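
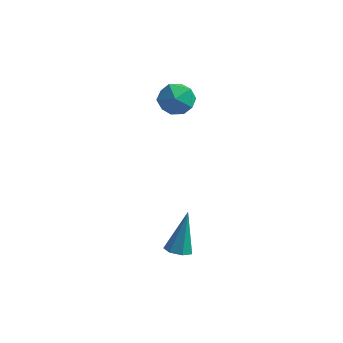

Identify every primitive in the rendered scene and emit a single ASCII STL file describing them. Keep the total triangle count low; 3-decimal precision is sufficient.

solid 
facet normal -0.049 -0.394 -0.918
outer loop
vertex 1.855 -1.773 -4.236
vertex 1.477 -1.28 -4.427
vertex 2.125 -1.324 -4.443
endloop
endfacet
facet normal 0.858 -0.337 0.387
outer loop
vertex 1.855 -1.773 -4.236
vertex 2.125 -1.324 -4.443
vertex 1.583 -0.44 -2.473
endloop
endfacet
facet normal -0.049 -0.395 -0.917
outer loop
vertex 2.125 -1.324 -4.443
vertex 1.477 -1.28 -4.427
vertex 1.908 -0.842 -4.639
endloop
endfacet
facet normal 0.902 0.429 0.056
outer loop
vertex 2.125 -1.324 -4.443
vertex 1.908 -0.842 -4.639
vertex 1.583 -0.44 -2.473
endloop
endfacet
facet normal -0.050 -0.394 -0.918
outer loop
vertex 1.908 -0.842 -4.639
vertex 1.477 -1.28 -4.427
vertex 1.366 -0.689 -4.675
endloop
endfacet
facet normal 0.277 0.951 -0.135
outer loop
vertex 1.908 -0.842 -4.639
vertex 1.366 -0.689 -4.675
vertex 1.583 -0.44 -2.473
endloop
endfacet
facet normal -0.048 -0.394 -0.918
outer loop
vertex 1.366 -0.689 -4.675
vertex 1.477 -1.28 -4.427
vertex 0.908 -0.982 -4.525
endloop
endfacet
facet normal -0.548 0.836 -0.041
outer loop
vertex 1.366 -0.689 -4.675
vertex 0.908 -0.982 -4.525
vertex 1.583 -0.44 -2.473
endloop
endfacet
facet normal -0.049 -0.395 -0.918
outer loop
vertex 0.908 -0.982 -4.525
vertex 1.477 -1.28 -4.427
vertex 0.878 -1.499 -4.301
endloop
endfacet
facet normal -0.948 0.171 0.267
outer loop
vertex 0.908 -0.982 -4.525
vertex 0.878 -1.499 -4.301
vertex 1.583 -0.44 -2.473
endloop
endfacet
facet normal -0.049 -0.395 -0.918
outer loop
vertex 0.878 -1.499 -4.301
vertex 1.477 -1.28 -4.427
vertex 1.3 -1.851 -4.172
endloop
endfacet
facet normal -0.626 -0.546 0.557
outer loop
vertex 0.878 -1.499 -4.301
vertex 1.3 -1.851 -4.172
vertex 1.583 -0.44 -2.473
endloop
endfacet
facet normal -0.050 -0.394 -0.918
outer loop
vertex 1.3 -1.851 -4.172
vertex 1.477 -1.28 -4.427
vertex 1.855 -1.773 -4.236
endloop
endfacet
facet normal 0.179 -0.771 0.611
outer loop
vertex 1.3 -1.851 -4.172
vertex 1.855 -1.773 -4.236
vertex 1.583 -0.44 -2.473
endloop
endfacet
facet normal -0.852 -0.119 0.510
outer loop
vertex -1.362 3.682 1.807
vertex -1.164 2.709 1.911
vertex -0.843 3.36 2.598
endloop
endfacet
facet normal -0.588 0.537 0.605
outer loop
vertex -1.362 3.682 1.807
vertex -0.843 3.36 2.598
vertex -0.566 4.195 2.125
endloop
endfacet
facet normal -0.531 0.846 -0.036
outer loop
vertex -1.362 3.682 1.807
vertex -0.566 4.195 2.125
vertex -0.715 4.06 1.147
endloop
endfacet
facet normal -0.760 0.382 -0.526
outer loop
vertex -1.362 3.682 1.807
vertex -0.715 4.06 1.147
vertex -1.084 3.142 1.014
endloop
endfacet
facet normal -0.958 -0.215 -0.189
outer loop
vertex -1.362 3.682 1.807
vertex -1.084 3.142 1.014
vertex -1.164 2.709 1.911
endloop
endfacet
facet normal 0.069 0.474 0.878
outer loop
vertex -0.566 4.195 2.125
vertex -0.843 3.36 2.598
vertex 0.124 3.538 2.426
endloop
endfacet
facet normal -0.358 -0.588 0.725
outer loop
vertex -0.843 3.36 2.598
vertex -1.164 2.709 1.911
vertex -0.245 2.62 2.293
endloop
endfacet
facet normal -0.531 -0.744 -0.406
outer loop
vertex -1.164 2.709 1.911
vertex -1.084 3.142 1.014
vertex -0.394 2.485 1.315
endloop
endfacet
facet normal -0.210 0.222 -0.952
outer loop
vertex -1.084 3.142 1.014
vertex -0.715 4.06 1.147
vertex -0.117 3.32 0.842
endloop
endfacet
facet normal 0.160 0.974 -0.159
outer loop
vertex -0.715 4.06 1.147
vertex -0.566 4.195 2.125
vertex 0.204 3.971 1.529
endloop
endfacet
facet normal 0.760 -0.382 0.526
outer loop
vertex 0.402 2.998 1.633
vertex 0.124 3.538 2.426
vertex -0.245 2.62 2.293
endloop
endfacet
facet normal 0.531 -0.846 0.036
outer loop
vertex 0.402 2.998 1.633
vertex -0.245 2.62 2.293
vertex -0.394 2.485 1.315
endloop
endfacet
facet normal 0.588 -0.537 -0.605
outer loop
vertex 0.402 2.998 1.633
vertex -0.394 2.485 1.315
vertex -0.117 3.32 0.842
endloop
endfacet
facet normal 0.852 0.119 -0.510
outer loop
vertex 0.402 2.998 1.633
vertex -0.117 3.32 0.842
vertex 0.204 3.971 1.529
endloop
endfacet
facet normal 0.958 0.215 0.189
outer loop
vertex 0.402 2.998 1.633
vertex 0.204 3.971 1.529
vertex 0.124 3.538 2.426
endloop
endfacet
facet normal 0.210 -0.222 0.952
outer loop
vertex -0.245 2.62 2.293
vertex 0.124 3.538 2.426
vertex -0.843 3.36 2.598
endloop
endfacet
facet normal -0.160 -0.974 0.159
outer loop
vertex -0.394 2.485 1.315
vertex -0.245 2.62 2.293
vertex -1.164 2.709 1.911
endloop
endfacet
facet normal -0.069 -0.474 -0.878
outer loop
vertex -0.117 3.32 0.842
vertex -0.394 2.485 1.315
vertex -1.084 3.142 1.014
endloop
endfacet
facet normal 0.358 0.588 -0.725
outer loop
vertex 0.204 3.971 1.529
vertex -0.117 3.32 0.842
vertex -0.715 4.06 1.147
endloop
endfacet
facet normal 0.531 0.744 0.406
outer loop
vertex 0.124 3.538 2.426
vertex 0.204 3.971 1.529
vertex -0.566 4.195 2.125
endloop
endfacet

endsolid


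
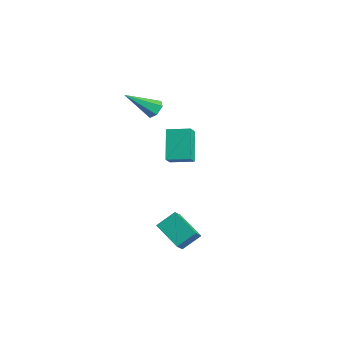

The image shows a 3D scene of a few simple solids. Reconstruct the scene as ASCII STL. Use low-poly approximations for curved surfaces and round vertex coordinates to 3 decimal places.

solid 
facet normal -0.584 -0.799 -0.146
outer loop
vertex -1.355 2.388 -1.694
vertex -2.54 2.984 -0.211
vertex -1.884 2.889 -2.319
endloop
endfacet
facet normal 0.596 -0.300 -0.745
outer loop
vertex -1.12 3.936 -2.129
vertex -1.355 2.388 -1.694
vertex -1.884 2.889 -2.319
endloop
endfacet
facet normal -0.584 -0.799 -0.146
outer loop
vertex -1.884 2.889 -2.319
vertex -2.54 2.984 -0.211
vertex -3.07 3.485 -0.836
endloop
endfacet
facet normal -0.552 0.521 -0.651
outer loop
vertex -3.07 3.485 -0.836
vertex -1.12 3.936 -2.129
vertex -1.884 2.889 -2.319
endloop
endfacet
facet normal 0.552 -0.521 0.651
outer loop
vertex -1.355 2.388 -1.694
vertex -1.776 4.031 -0.021
vertex -2.54 2.984 -0.211
endloop
endfacet
facet normal 0.595 -0.300 -0.745
outer loop
vertex -0.59 3.435 -1.504
vertex -1.355 2.388 -1.694
vertex -1.12 3.936 -2.129
endloop
endfacet
facet normal 0.552 -0.521 0.651
outer loop
vertex -0.59 3.435 -1.504
vertex -1.776 4.031 -0.021
vertex -1.355 2.388 -1.694
endloop
endfacet
facet normal -0.596 0.299 0.745
outer loop
vertex -2.54 2.984 -0.211
vertex -1.776 4.031 -0.021
vertex -3.07 3.485 -0.836
endloop
endfacet
facet normal -0.552 0.521 -0.651
outer loop
vertex -2.305 4.532 -0.646
vertex -1.12 3.936 -2.129
vertex -3.07 3.485 -0.836
endloop
endfacet
facet normal -0.596 0.300 0.745
outer loop
vertex -3.07 3.485 -0.836
vertex -1.776 4.031 -0.021
vertex -2.305 4.532 -0.646
endloop
endfacet
facet normal 0.584 0.799 0.145
outer loop
vertex -2.305 4.532 -0.646
vertex -0.59 3.435 -1.504
vertex -1.12 3.936 -2.129
endloop
endfacet
facet normal 0.584 0.799 0.146
outer loop
vertex -1.776 4.031 -0.021
vertex -0.59 3.435 -1.504
vertex -2.305 4.532 -0.646
endloop
endfacet
facet normal -0.887 -0.217 0.408
outer loop
vertex 2.946 0.826 -2.686
vertex 2.569 1.304 -3.251
vertex 2.838 -0.144 -3.436
endloop
endfacet
facet normal 0.453 -0.576 0.680
outer loop
vertex 4.391 0.236 -4.149
vertex 2.946 0.826 -2.686
vertex 2.838 -0.144 -3.436
endloop
endfacet
facet normal -0.887 -0.217 0.407
outer loop
vertex 2.838 -0.144 -3.436
vertex 2.569 1.304 -3.251
vertex 2.462 0.335 -4.0
endloop
endfacet
facet normal -0.088 -0.787 -0.610
outer loop
vertex 2.462 0.335 -4.0
vertex 4.391 0.236 -4.149
vertex 2.838 -0.144 -3.436
endloop
endfacet
facet normal 0.087 0.788 0.609
outer loop
vertex 2.946 0.826 -2.686
vertex 4.122 1.684 -3.964
vertex 2.569 1.304 -3.251
endloop
endfacet
facet normal 0.454 -0.576 0.680
outer loop
vertex 4.498 1.205 -3.4
vertex 2.946 0.826 -2.686
vertex 4.391 0.236 -4.149
endloop
endfacet
facet normal 0.088 0.788 0.610
outer loop
vertex 4.498 1.205 -3.4
vertex 4.122 1.684 -3.964
vertex 2.946 0.826 -2.686
endloop
endfacet
facet normal -0.453 0.576 -0.680
outer loop
vertex 2.569 1.304 -3.251
vertex 4.122 1.684 -3.964
vertex 2.462 0.335 -4.0
endloop
endfacet
facet normal -0.087 -0.789 -0.609
outer loop
vertex 4.014 0.714 -4.714
vertex 4.391 0.236 -4.149
vertex 2.462 0.335 -4.0
endloop
endfacet
facet normal -0.454 0.576 -0.680
outer loop
vertex 2.462 0.335 -4.0
vertex 4.122 1.684 -3.964
vertex 4.014 0.714 -4.714
endloop
endfacet
facet normal 0.887 0.217 -0.408
outer loop
vertex 4.014 0.714 -4.714
vertex 4.498 1.205 -3.4
vertex 4.391 0.236 -4.149
endloop
endfacet
facet normal 0.887 0.216 -0.408
outer loop
vertex 4.122 1.684 -3.964
vertex 4.498 1.205 -3.4
vertex 4.014 0.714 -4.714
endloop
endfacet
facet normal 0.220 0.763 -0.607
outer loop
vertex -2.962 2.989 1.306
vertex -3.385 2.788 0.9
vertex -3.547 3.189 1.345
endloop
endfacet
facet normal 0.180 0.347 0.920
outer loop
vertex -2.962 2.989 1.306
vertex -3.547 3.189 1.345
vertex -3.835 1.232 2.14
endloop
endfacet
facet normal 0.220 0.763 -0.608
outer loop
vertex -3.547 3.189 1.345
vertex -3.385 2.788 0.9
vertex -3.971 2.988 0.939
endloop
endfacet
facet normal -0.729 0.347 0.590
outer loop
vertex -3.547 3.189 1.345
vertex -3.971 2.988 0.939
vertex -3.835 1.232 2.14
endloop
endfacet
facet normal 0.220 0.763 -0.607
outer loop
vertex -3.971 2.988 0.939
vertex -3.385 2.788 0.9
vertex -3.809 2.588 0.495
endloop
endfacet
facet normal -0.965 -0.195 -0.176
outer loop
vertex -3.971 2.988 0.939
vertex -3.809 2.588 0.495
vertex -3.835 1.232 2.14
endloop
endfacet
facet normal 0.220 0.763 -0.608
outer loop
vertex -3.809 2.588 0.495
vertex -3.385 2.788 0.9
vertex -3.224 2.388 0.456
endloop
endfacet
facet normal -0.292 -0.736 -0.611
outer loop
vertex -3.809 2.588 0.495
vertex -3.224 2.388 0.456
vertex -3.835 1.232 2.14
endloop
endfacet
facet normal 0.220 0.763 -0.608
outer loop
vertex -3.224 2.388 0.456
vertex -3.385 2.788 0.9
vertex -2.8 2.588 0.861
endloop
endfacet
facet normal 0.616 -0.736 -0.282
outer loop
vertex -3.224 2.388 0.456
vertex -2.8 2.588 0.861
vertex -3.835 1.232 2.14
endloop
endfacet
facet normal 0.220 0.763 -0.607
outer loop
vertex -2.8 2.588 0.861
vertex -3.385 2.788 0.9
vertex -2.962 2.989 1.306
endloop
endfacet
facet normal 0.853 -0.194 0.485
outer loop
vertex -2.8 2.588 0.861
vertex -2.962 2.989 1.306
vertex -3.835 1.232 2.14
endloop
endfacet

endsolid


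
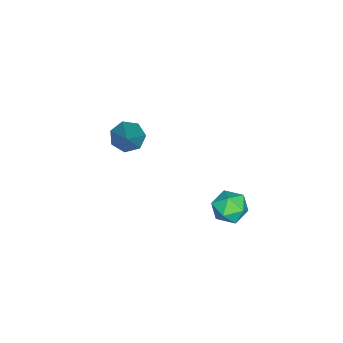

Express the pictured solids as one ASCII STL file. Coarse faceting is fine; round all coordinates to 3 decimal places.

solid 
facet normal -0.917 0.012 0.400
outer loop
vertex 1.31 3.537 -1.63
vertex 1.546 3.169 -1.078
vertex 1.561 3.873 -1.064
endloop
endfacet
facet normal -0.804 0.595 0.004
outer loop
vertex 1.31 3.537 -1.63
vertex 1.561 3.873 -1.064
vertex 1.726 4.1 -1.71
endloop
endfacet
facet normal -0.647 0.384 -0.659
outer loop
vertex 1.31 3.537 -1.63
vertex 1.726 4.1 -1.71
vertex 1.812 3.536 -2.123
endloop
endfacet
facet normal -0.662 -0.329 -0.673
outer loop
vertex 1.31 3.537 -1.63
vertex 1.812 3.536 -2.123
vertex 1.701 2.961 -1.733
endloop
endfacet
facet normal -0.829 -0.559 -0.019
outer loop
vertex 1.31 3.537 -1.63
vertex 1.701 2.961 -1.733
vertex 1.546 3.169 -1.078
endloop
endfacet
facet normal -0.234 0.934 0.269
outer loop
vertex 1.726 4.1 -1.71
vertex 1.561 3.873 -1.064
vertex 2.219 4.079 -1.207
endloop
endfacet
facet normal -0.417 -0.009 0.909
outer loop
vertex 1.561 3.873 -1.064
vertex 1.546 3.169 -1.078
vertex 2.108 3.504 -0.817
endloop
endfacet
facet normal -0.276 -0.933 0.231
outer loop
vertex 1.546 3.169 -1.078
vertex 1.701 2.961 -1.733
vertex 2.194 2.94 -1.23
endloop
endfacet
facet normal -0.004 -0.561 -0.828
outer loop
vertex 1.701 2.961 -1.733
vertex 1.812 3.536 -2.123
vertex 2.359 3.167 -1.876
endloop
endfacet
facet normal 0.021 0.593 -0.805
outer loop
vertex 1.812 3.536 -2.123
vertex 1.726 4.1 -1.71
vertex 2.374 3.871 -1.862
endloop
endfacet
facet normal 0.662 0.329 0.673
outer loop
vertex 2.61 3.503 -1.31
vertex 2.219 4.079 -1.207
vertex 2.108 3.504 -0.817
endloop
endfacet
facet normal 0.647 -0.384 0.659
outer loop
vertex 2.61 3.503 -1.31
vertex 2.108 3.504 -0.817
vertex 2.194 2.94 -1.23
endloop
endfacet
facet normal 0.804 -0.595 -0.004
outer loop
vertex 2.61 3.503 -1.31
vertex 2.194 2.94 -1.23
vertex 2.359 3.167 -1.876
endloop
endfacet
facet normal 0.917 -0.012 -0.400
outer loop
vertex 2.61 3.503 -1.31
vertex 2.359 3.167 -1.876
vertex 2.374 3.871 -1.862
endloop
endfacet
facet normal 0.829 0.559 0.019
outer loop
vertex 2.61 3.503 -1.31
vertex 2.374 3.871 -1.862
vertex 2.219 4.079 -1.207
endloop
endfacet
facet normal 0.004 0.561 0.828
outer loop
vertex 2.108 3.504 -0.817
vertex 2.219 4.079 -1.207
vertex 1.561 3.873 -1.064
endloop
endfacet
facet normal -0.021 -0.593 0.805
outer loop
vertex 2.194 2.94 -1.23
vertex 2.108 3.504 -0.817
vertex 1.546 3.169 -1.078
endloop
endfacet
facet normal 0.234 -0.934 -0.269
outer loop
vertex 2.359 3.167 -1.876
vertex 2.194 2.94 -1.23
vertex 1.701 2.961 -1.733
endloop
endfacet
facet normal 0.417 0.009 -0.909
outer loop
vertex 2.374 3.871 -1.862
vertex 2.359 3.167 -1.876
vertex 1.812 3.536 -2.123
endloop
endfacet
facet normal 0.276 0.933 -0.231
outer loop
vertex 2.219 4.079 -1.207
vertex 2.374 3.871 -1.862
vertex 1.726 4.1 -1.71
endloop
endfacet
facet normal -0.682 -0.260 -0.684
outer loop
vertex 0.174 -0.971 -1.754
vertex -0.275 -1.025 -1.286
vertex -0.119 -0.503 -1.64
endloop
endfacet
facet normal 0.694 0.548 -0.467
outer loop
vertex 0.174 -0.971 -1.754
vertex -0.119 -0.503 -1.64
vertex 1.015 -0.535 0.006
endloop
endfacet
facet normal -0.682 -0.260 -0.684
outer loop
vertex -0.119 -0.503 -1.64
vertex -0.275 -1.025 -1.286
vertex -0.529 -0.428 -1.26
endloop
endfacet
facet normal 0.121 0.991 -0.064
outer loop
vertex -0.119 -0.503 -1.64
vertex -0.529 -0.428 -1.26
vertex 1.015 -0.535 0.006
endloop
endfacet
facet normal -0.682 -0.261 -0.683
outer loop
vertex -0.529 -0.428 -1.26
vertex -0.275 -1.025 -1.286
vertex -0.747 -0.803 -0.899
endloop
endfacet
facet normal -0.390 0.746 0.539
outer loop
vertex -0.529 -0.428 -1.26
vertex -0.747 -0.803 -0.899
vertex 1.015 -0.535 0.006
endloop
endfacet
facet normal -0.682 -0.259 -0.683
outer loop
vertex -0.747 -0.803 -0.899
vertex -0.275 -1.025 -1.286
vertex -0.61 -1.345 -0.83
endloop
endfacet
facet normal -0.457 -0.002 0.890
outer loop
vertex -0.747 -0.803 -0.899
vertex -0.61 -1.345 -0.83
vertex 1.015 -0.535 0.006
endloop
endfacet
facet normal -0.683 -0.259 -0.683
outer loop
vertex -0.61 -1.345 -0.83
vertex -0.275 -1.025 -1.286
vertex -0.22 -1.647 -1.105
endloop
endfacet
facet normal -0.027 -0.692 0.722
outer loop
vertex -0.61 -1.345 -0.83
vertex -0.22 -1.647 -1.105
vertex 1.015 -0.535 0.006
endloop
endfacet
facet normal -0.682 -0.259 -0.684
outer loop
vertex -0.22 -1.647 -1.105
vertex -0.275 -1.025 -1.286
vertex 0.129 -1.481 -1.516
endloop
endfacet
facet normal 0.575 -0.802 0.164
outer loop
vertex -0.22 -1.647 -1.105
vertex 0.129 -1.481 -1.516
vertex 1.015 -0.535 0.006
endloop
endfacet
facet normal -0.682 -0.259 -0.684
outer loop
vertex 0.129 -1.481 -1.516
vertex -0.275 -1.025 -1.286
vertex 0.174 -0.971 -1.754
endloop
endfacet
facet normal 0.896 -0.250 -0.366
outer loop
vertex 0.129 -1.481 -1.516
vertex 0.174 -0.971 -1.754
vertex 1.015 -0.535 0.006
endloop
endfacet

endsolid


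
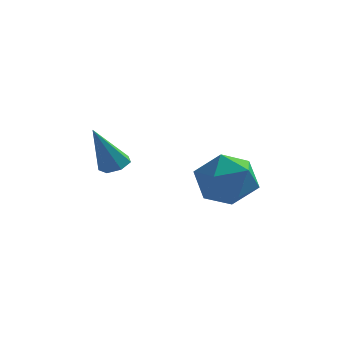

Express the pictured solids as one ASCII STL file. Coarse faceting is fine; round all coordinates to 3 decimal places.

solid 
facet normal 0.321 0.281 -0.904
outer loop
vertex -0.22 3.461 1.79
vertex -0.759 3.533 1.621
vertex -0.409 3.912 1.863
endloop
endfacet
facet normal 0.746 0.210 0.632
outer loop
vertex -0.22 3.461 1.79
vertex -0.409 3.912 1.863
vertex -1.341 3.027 3.259
endloop
endfacet
facet normal 0.321 0.281 -0.904
outer loop
vertex -0.409 3.912 1.863
vertex -0.759 3.533 1.621
vertex -0.861 4.078 1.754
endloop
endfacet
facet normal 0.146 0.789 0.597
outer loop
vertex -0.409 3.912 1.863
vertex -0.861 4.078 1.754
vertex -1.341 3.027 3.259
endloop
endfacet
facet normal 0.321 0.281 -0.905
outer loop
vertex -0.861 4.078 1.754
vertex -0.759 3.533 1.621
vertex -1.237 3.834 1.545
endloop
endfacet
facet normal -0.631 0.716 0.299
outer loop
vertex -0.861 4.078 1.754
vertex -1.237 3.834 1.545
vertex -1.341 3.027 3.259
endloop
endfacet
facet normal 0.321 0.281 -0.905
outer loop
vertex -1.237 3.834 1.545
vertex -0.759 3.533 1.621
vertex -1.253 3.363 1.393
endloop
endfacet
facet normal -0.998 0.046 -0.039
outer loop
vertex -1.237 3.834 1.545
vertex -1.253 3.363 1.393
vertex -1.341 3.027 3.259
endloop
endfacet
facet normal 0.322 0.279 -0.905
outer loop
vertex -1.253 3.363 1.393
vertex -0.759 3.533 1.621
vertex -0.897 3.021 1.414
endloop
endfacet
facet normal -0.679 -0.716 -0.161
outer loop
vertex -1.253 3.363 1.393
vertex -0.897 3.021 1.414
vertex -1.341 3.027 3.259
endloop
endfacet
facet normal 0.320 0.280 -0.905
outer loop
vertex -0.897 3.021 1.414
vertex -0.759 3.533 1.621
vertex -0.437 3.064 1.59
endloop
endfacet
facet normal 0.084 -0.996 0.023
outer loop
vertex -0.897 3.021 1.414
vertex -0.437 3.064 1.59
vertex -1.341 3.027 3.259
endloop
endfacet
facet normal 0.321 0.280 -0.905
outer loop
vertex -0.437 3.064 1.59
vertex -0.759 3.533 1.621
vertex -0.22 3.461 1.79
endloop
endfacet
facet normal 0.720 -0.583 0.377
outer loop
vertex -0.437 3.064 1.59
vertex -0.22 3.461 1.79
vertex -1.341 3.027 3.259
endloop
endfacet
facet normal 0.116 0.972 0.203
outer loop
vertex 3.127 4.191 0.902
vertex 2.383 4.102 1.755
vertex 3.489 3.93 1.946
endloop
endfacet
facet normal 0.713 0.697 -0.073
outer loop
vertex 3.127 4.191 0.902
vertex 3.489 3.93 1.946
vertex 3.921 3.393 1.043
endloop
endfacet
facet normal 0.555 0.426 -0.714
outer loop
vertex 3.127 4.191 0.902
vertex 3.921 3.393 1.043
vertex 3.082 3.232 0.295
endloop
endfacet
facet normal -0.140 0.534 -0.834
outer loop
vertex 3.127 4.191 0.902
vertex 3.082 3.232 0.295
vertex 2.131 3.671 0.736
endloop
endfacet
facet normal -0.411 0.872 -0.267
outer loop
vertex 3.127 4.191 0.902
vertex 2.131 3.671 0.736
vertex 2.383 4.102 1.755
endloop
endfacet
facet normal 0.924 0.160 0.347
outer loop
vertex 3.921 3.393 1.043
vertex 3.489 3.93 1.946
vertex 3.669 2.809 1.984
endloop
endfacet
facet normal -0.043 0.606 0.794
outer loop
vertex 3.489 3.93 1.946
vertex 2.383 4.102 1.755
vertex 2.718 3.248 2.425
endloop
endfacet
facet normal -0.896 0.442 0.035
outer loop
vertex 2.383 4.102 1.755
vertex 2.131 3.671 0.736
vertex 1.879 3.087 1.677
endloop
endfacet
facet normal -0.457 -0.103 -0.883
outer loop
vertex 2.131 3.671 0.736
vertex 3.082 3.232 0.295
vertex 2.311 2.55 0.774
endloop
endfacet
facet normal 0.668 -0.279 -0.690
outer loop
vertex 3.082 3.232 0.295
vertex 3.921 3.393 1.043
vertex 3.417 2.378 0.965
endloop
endfacet
facet normal 0.140 -0.534 0.834
outer loop
vertex 2.673 2.289 1.818
vertex 3.669 2.809 1.984
vertex 2.718 3.248 2.425
endloop
endfacet
facet normal -0.555 -0.426 0.714
outer loop
vertex 2.673 2.289 1.818
vertex 2.718 3.248 2.425
vertex 1.879 3.087 1.677
endloop
endfacet
facet normal -0.713 -0.697 0.073
outer loop
vertex 2.673 2.289 1.818
vertex 1.879 3.087 1.677
vertex 2.311 2.55 0.774
endloop
endfacet
facet normal -0.116 -0.972 -0.203
outer loop
vertex 2.673 2.289 1.818
vertex 2.311 2.55 0.774
vertex 3.417 2.378 0.965
endloop
endfacet
facet normal 0.411 -0.872 0.267
outer loop
vertex 2.673 2.289 1.818
vertex 3.417 2.378 0.965
vertex 3.669 2.809 1.984
endloop
endfacet
facet normal 0.457 0.103 0.883
outer loop
vertex 2.718 3.248 2.425
vertex 3.669 2.809 1.984
vertex 3.489 3.93 1.946
endloop
endfacet
facet normal -0.668 0.279 0.690
outer loop
vertex 1.879 3.087 1.677
vertex 2.718 3.248 2.425
vertex 2.383 4.102 1.755
endloop
endfacet
facet normal -0.924 -0.160 -0.347
outer loop
vertex 2.311 2.55 0.774
vertex 1.879 3.087 1.677
vertex 2.131 3.671 0.736
endloop
endfacet
facet normal 0.043 -0.606 -0.794
outer loop
vertex 3.417 2.378 0.965
vertex 2.311 2.55 0.774
vertex 3.082 3.232 0.295
endloop
endfacet
facet normal 0.896 -0.442 -0.035
outer loop
vertex 3.669 2.809 1.984
vertex 3.417 2.378 0.965
vertex 3.921 3.393 1.043
endloop
endfacet

endsolid


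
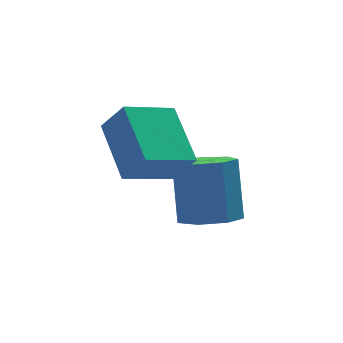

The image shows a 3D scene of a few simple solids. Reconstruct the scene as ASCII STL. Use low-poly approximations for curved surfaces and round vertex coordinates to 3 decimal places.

solid 
facet normal -0.083 -0.443 -0.893
outer loop
vertex -0.49 -3.879 0.486
vertex -1.356 -4.212 0.732
vertex -1.133 -3.384 0.3
endloop
endfacet
facet normal 0.630 0.671 -0.392
outer loop
vertex -0.49 -3.879 0.486
vertex -1.133 -3.384 0.3
vertex -0.318 -2.955 2.342
endloop
endfacet
facet normal 0.629 0.671 -0.392
outer loop
vertex -0.318 -2.955 2.342
vertex -1.133 -3.384 0.3
vertex -0.962 -2.461 2.155
endloop
endfacet
facet normal 0.082 0.445 0.892
outer loop
vertex -0.318 -2.955 2.342
vertex -0.962 -2.461 2.155
vertex -1.184 -3.288 2.588
endloop
endfacet
facet normal -0.082 -0.443 -0.892
outer loop
vertex -1.133 -3.384 0.3
vertex -1.356 -4.212 0.732
vertex -1.945 -3.513 0.439
endloop
endfacet
facet normal -0.212 0.883 -0.420
outer loop
vertex -1.133 -3.384 0.3
vertex -1.945 -3.513 0.439
vertex -0.962 -2.461 2.155
endloop
endfacet
facet normal -0.211 0.883 -0.420
outer loop
vertex -0.962 -2.461 2.155
vertex -1.945 -3.513 0.439
vertex -1.773 -2.589 2.294
endloop
endfacet
facet normal 0.083 0.445 0.892
outer loop
vertex -0.962 -2.461 2.155
vertex -1.773 -2.589 2.294
vertex -1.184 -3.288 2.588
endloop
endfacet
facet normal -0.083 -0.444 -0.892
outer loop
vertex -1.945 -3.513 0.439
vertex -1.356 -4.212 0.732
vertex -2.313 -4.168 0.799
endloop
endfacet
facet normal -0.893 0.430 -0.131
outer loop
vertex -1.945 -3.513 0.439
vertex -2.313 -4.168 0.799
vertex -1.773 -2.589 2.294
endloop
endfacet
facet normal -0.893 0.430 -0.131
outer loop
vertex -1.773 -2.589 2.294
vertex -2.313 -4.168 0.799
vertex -2.141 -3.244 2.654
endloop
endfacet
facet normal 0.082 0.444 0.892
outer loop
vertex -1.773 -2.589 2.294
vertex -2.141 -3.244 2.654
vertex -1.184 -3.288 2.588
endloop
endfacet
facet normal -0.083 -0.444 -0.892
outer loop
vertex -2.313 -4.168 0.799
vertex -1.356 -4.212 0.732
vertex -1.96 -4.856 1.109
endloop
endfacet
facet normal -0.902 -0.347 0.257
outer loop
vertex -2.313 -4.168 0.799
vertex -1.96 -4.856 1.109
vertex -2.141 -3.244 2.654
endloop
endfacet
facet normal -0.902 -0.347 0.257
outer loop
vertex -2.141 -3.244 2.654
vertex -1.96 -4.856 1.109
vertex -1.788 -3.932 2.964
endloop
endfacet
facet normal 0.082 0.444 0.892
outer loop
vertex -2.141 -3.244 2.654
vertex -1.788 -3.932 2.964
vertex -1.184 -3.288 2.588
endloop
endfacet
facet normal -0.083 -0.444 -0.892
outer loop
vertex -1.96 -4.856 1.109
vertex -1.356 -4.212 0.732
vertex -1.153 -5.059 1.135
endloop
endfacet
facet normal -0.231 -0.862 0.451
outer loop
vertex -1.96 -4.856 1.109
vertex -1.153 -5.059 1.135
vertex -1.788 -3.932 2.964
endloop
endfacet
facet normal -0.233 -0.862 0.450
outer loop
vertex -1.788 -3.932 2.964
vertex -1.153 -5.059 1.135
vertex -0.981 -4.136 2.991
endloop
endfacet
facet normal 0.082 0.444 0.892
outer loop
vertex -1.788 -3.932 2.964
vertex -0.981 -4.136 2.991
vertex -1.184 -3.288 2.588
endloop
endfacet
facet normal -0.082 -0.444 -0.892
outer loop
vertex -1.153 -5.059 1.135
vertex -1.356 -4.212 0.732
vertex -0.498 -4.624 0.858
endloop
endfacet
facet normal 0.613 -0.729 0.306
outer loop
vertex -1.153 -5.059 1.135
vertex -0.498 -4.624 0.858
vertex -0.981 -4.136 2.991
endloop
endfacet
facet normal 0.613 -0.729 0.306
outer loop
vertex -0.981 -4.136 2.991
vertex -0.498 -4.624 0.858
vertex -0.326 -3.701 2.714
endloop
endfacet
facet normal 0.083 0.444 0.892
outer loop
vertex -0.981 -4.136 2.991
vertex -0.326 -3.701 2.714
vertex -1.184 -3.288 2.588
endloop
endfacet
facet normal -0.082 -0.445 -0.892
outer loop
vertex -0.498 -4.624 0.858
vertex -1.356 -4.212 0.732
vertex -0.49 -3.879 0.486
endloop
endfacet
facet normal 0.997 -0.046 -0.070
outer loop
vertex -0.498 -4.624 0.858
vertex -0.49 -3.879 0.486
vertex -0.326 -3.701 2.714
endloop
endfacet
facet normal 0.997 -0.045 -0.070
outer loop
vertex -0.326 -3.701 2.714
vertex -0.49 -3.879 0.486
vertex -0.318 -2.955 2.342
endloop
endfacet
facet normal 0.083 0.444 0.892
outer loop
vertex -0.326 -3.701 2.714
vertex -0.318 -2.955 2.342
vertex -1.184 -3.288 2.588
endloop
endfacet
facet normal -0.388 0.451 -0.804
outer loop
vertex -3.885 -2.205 3.98
vertex -2.281 -1.881 3.388
vertex -3.892 -4.047 2.951
endloop
endfacet
facet normal -0.922 -0.187 0.340
outer loop
vertex -3.399 -4.619 3.972
vertex -3.885 -2.205 3.98
vertex -3.892 -4.047 2.951
endloop
endfacet
facet normal -0.388 0.451 -0.804
outer loop
vertex -3.892 -4.047 2.951
vertex -2.281 -1.881 3.388
vertex -2.288 -3.723 2.359
endloop
endfacet
facet normal -0.004 -0.873 -0.487
outer loop
vertex -2.288 -3.723 2.359
vertex -3.399 -4.619 3.972
vertex -3.892 -4.047 2.951
endloop
endfacet
facet normal 0.004 0.873 0.487
outer loop
vertex -3.885 -2.205 3.98
vertex -1.788 -2.453 4.409
vertex -2.281 -1.881 3.388
endloop
endfacet
facet normal -0.922 -0.187 0.340
outer loop
vertex -3.392 -2.777 5.001
vertex -3.885 -2.205 3.98
vertex -3.399 -4.619 3.972
endloop
endfacet
facet normal 0.004 0.873 0.487
outer loop
vertex -3.392 -2.777 5.001
vertex -1.788 -2.453 4.409
vertex -3.885 -2.205 3.98
endloop
endfacet
facet normal 0.922 0.187 -0.340
outer loop
vertex -2.281 -1.881 3.388
vertex -1.788 -2.453 4.409
vertex -2.288 -3.723 2.359
endloop
endfacet
facet normal -0.004 -0.873 -0.487
outer loop
vertex -1.795 -4.295 3.38
vertex -3.399 -4.619 3.972
vertex -2.288 -3.723 2.359
endloop
endfacet
facet normal 0.922 0.187 -0.340
outer loop
vertex -2.288 -3.723 2.359
vertex -1.788 -2.453 4.409
vertex -1.795 -4.295 3.38
endloop
endfacet
facet normal 0.388 -0.451 0.804
outer loop
vertex -1.795 -4.295 3.38
vertex -3.392 -2.777 5.001
vertex -3.399 -4.619 3.972
endloop
endfacet
facet normal 0.388 -0.451 0.804
outer loop
vertex -1.788 -2.453 4.409
vertex -3.392 -2.777 5.001
vertex -1.795 -4.295 3.38
endloop
endfacet

endsolid


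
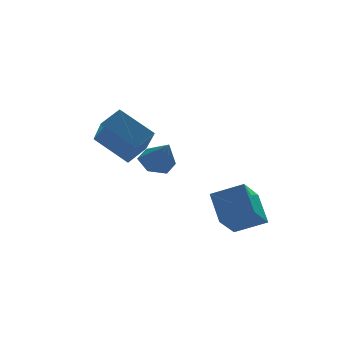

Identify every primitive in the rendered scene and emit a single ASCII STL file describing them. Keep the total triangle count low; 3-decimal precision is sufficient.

solid 
facet normal -0.817 0.407 -0.409
outer loop
vertex 2.119 -1.482 -2.792
vertex 3.105 -0.557 -3.839
vertex 2.075 -2.644 -3.862
endloop
endfacet
facet normal -0.577 -0.541 0.612
outer loop
vertex 3.275 -3.243 -3.261
vertex 2.119 -1.482 -2.792
vertex 2.075 -2.644 -3.862
endloop
endfacet
facet normal -0.817 0.408 -0.408
outer loop
vertex 2.075 -2.644 -3.862
vertex 3.105 -0.557 -3.839
vertex 3.06 -1.719 -4.909
endloop
endfacet
facet normal -0.028 -0.736 -0.677
outer loop
vertex 3.06 -1.719 -4.909
vertex 3.275 -3.243 -3.261
vertex 2.075 -2.644 -3.862
endloop
endfacet
facet normal 0.028 0.736 0.677
outer loop
vertex 2.119 -1.482 -2.792
vertex 4.305 -1.156 -3.238
vertex 3.105 -0.557 -3.839
endloop
endfacet
facet normal -0.576 -0.541 0.612
outer loop
vertex 3.32 -2.081 -2.191
vertex 2.119 -1.482 -2.792
vertex 3.275 -3.243 -3.261
endloop
endfacet
facet normal 0.028 0.736 0.677
outer loop
vertex 3.32 -2.081 -2.191
vertex 4.305 -1.156 -3.238
vertex 2.119 -1.482 -2.792
endloop
endfacet
facet normal 0.577 0.541 -0.612
outer loop
vertex 3.105 -0.557 -3.839
vertex 4.305 -1.156 -3.238
vertex 3.06 -1.719 -4.909
endloop
endfacet
facet normal -0.028 -0.736 -0.677
outer loop
vertex 4.261 -2.318 -4.308
vertex 3.275 -3.243 -3.261
vertex 3.06 -1.719 -4.909
endloop
endfacet
facet normal 0.576 0.542 -0.612
outer loop
vertex 3.06 -1.719 -4.909
vertex 4.305 -1.156 -3.238
vertex 4.261 -2.318 -4.308
endloop
endfacet
facet normal 0.817 -0.408 0.409
outer loop
vertex 4.261 -2.318 -4.308
vertex 3.32 -2.081 -2.191
vertex 3.275 -3.243 -3.261
endloop
endfacet
facet normal 0.817 -0.407 0.409
outer loop
vertex 4.305 -1.156 -3.238
vertex 3.32 -2.081 -2.191
vertex 4.261 -2.318 -4.308
endloop
endfacet
facet normal -0.133 0.609 -0.782
outer loop
vertex 2.225 2.713 -2.559
vertex 1.416 2.805 -2.35
vertex 1.994 3.33 -2.039
endloop
endfacet
facet normal 0.919 0.012 0.394
outer loop
vertex 2.225 2.713 -2.559
vertex 1.994 3.33 -2.039
vertex 1.624 1.855 -1.13
endloop
endfacet
facet normal -0.132 0.609 -0.782
outer loop
vertex 1.994 3.33 -2.039
vertex 1.416 2.805 -2.35
vertex 1.185 3.423 -1.83
endloop
endfacet
facet normal 0.271 0.455 0.848
outer loop
vertex 1.994 3.33 -2.039
vertex 1.185 3.423 -1.83
vertex 1.624 1.855 -1.13
endloop
endfacet
facet normal -0.133 0.608 -0.782
outer loop
vertex 1.185 3.423 -1.83
vertex 1.416 2.805 -2.35
vertex 0.608 2.898 -2.14
endloop
endfacet
facet normal -0.591 0.185 0.785
outer loop
vertex 1.185 3.423 -1.83
vertex 0.608 2.898 -2.14
vertex 1.624 1.855 -1.13
endloop
endfacet
facet normal -0.133 0.609 -0.782
outer loop
vertex 0.608 2.898 -2.14
vertex 1.416 2.805 -2.35
vertex 0.839 2.28 -2.661
endloop
endfacet
facet normal -0.807 -0.527 0.267
outer loop
vertex 0.608 2.898 -2.14
vertex 0.839 2.28 -2.661
vertex 1.624 1.855 -1.13
endloop
endfacet
facet normal -0.132 0.609 -0.782
outer loop
vertex 0.839 2.28 -2.661
vertex 1.416 2.805 -2.35
vertex 1.647 2.187 -2.87
endloop
endfacet
facet normal -0.160 -0.969 -0.187
outer loop
vertex 0.839 2.28 -2.661
vertex 1.647 2.187 -2.87
vertex 1.624 1.855 -1.13
endloop
endfacet
facet normal -0.133 0.609 -0.782
outer loop
vertex 1.647 2.187 -2.87
vertex 1.416 2.805 -2.35
vertex 2.225 2.713 -2.559
endloop
endfacet
facet normal 0.704 -0.700 -0.124
outer loop
vertex 1.647 2.187 -2.87
vertex 2.225 2.713 -2.559
vertex 1.624 1.855 -1.13
endloop
endfacet
facet normal -0.803 -0.319 -0.503
outer loop
vertex -0.642 -0.672 -0.231
vertex -1.735 0.371 0.853
vertex -0.437 0.954 -1.591
endloop
endfacet
facet normal 0.588 -0.561 -0.583
outer loop
vertex 0.455 1.309 -1.033
vertex -0.642 -0.672 -0.231
vertex -0.437 0.954 -1.591
endloop
endfacet
facet normal -0.803 -0.319 -0.503
outer loop
vertex -0.437 0.954 -1.591
vertex -1.735 0.371 0.853
vertex -1.53 1.998 -0.507
endloop
endfacet
facet normal 0.096 0.763 -0.639
outer loop
vertex -1.53 1.998 -0.507
vertex 0.455 1.309 -1.033
vertex -0.437 0.954 -1.591
endloop
endfacet
facet normal -0.095 -0.764 0.639
outer loop
vertex -0.642 -0.672 -0.231
vertex -0.843 0.726 1.411
vertex -1.735 0.371 0.853
endloop
endfacet
facet normal 0.587 -0.561 -0.583
outer loop
vertex 0.25 -0.318 0.327
vertex -0.642 -0.672 -0.231
vertex 0.455 1.309 -1.033
endloop
endfacet
facet normal -0.096 -0.764 0.638
outer loop
vertex 0.25 -0.318 0.327
vertex -0.843 0.726 1.411
vertex -0.642 -0.672 -0.231
endloop
endfacet
facet normal -0.588 0.561 0.583
outer loop
vertex -1.735 0.371 0.853
vertex -0.843 0.726 1.411
vertex -1.53 1.998 -0.507
endloop
endfacet
facet normal 0.096 0.764 -0.638
outer loop
vertex -0.638 2.352 0.051
vertex 0.455 1.309 -1.033
vertex -1.53 1.998 -0.507
endloop
endfacet
facet normal -0.587 0.562 0.583
outer loop
vertex -1.53 1.998 -0.507
vertex -0.843 0.726 1.411
vertex -0.638 2.352 0.051
endloop
endfacet
facet normal 0.803 0.319 0.503
outer loop
vertex -0.638 2.352 0.051
vertex 0.25 -0.318 0.327
vertex 0.455 1.309 -1.033
endloop
endfacet
facet normal 0.803 0.319 0.503
outer loop
vertex -0.843 0.726 1.411
vertex 0.25 -0.318 0.327
vertex -0.638 2.352 0.051
endloop
endfacet

endsolid


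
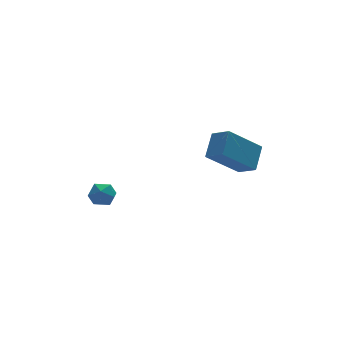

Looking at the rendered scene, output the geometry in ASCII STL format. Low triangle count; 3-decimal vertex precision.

solid 
facet normal 0.133 0.963 -0.233
outer loop
vertex -3.63 1.842 0.816
vertex -4.124 1.997 1.175
vertex -3.546 1.978 1.426
endloop
endfacet
facet normal 0.753 0.612 -0.240
outer loop
vertex -3.63 1.842 0.816
vertex -3.546 1.978 1.426
vertex -3.236 1.494 1.165
endloop
endfacet
facet normal 0.699 0.079 -0.710
outer loop
vertex -3.63 1.842 0.816
vertex -3.236 1.494 1.165
vertex -3.623 1.215 0.753
endloop
endfacet
facet normal 0.046 0.100 -0.994
outer loop
vertex -3.63 1.842 0.816
vertex -3.623 1.215 0.753
vertex -4.172 1.526 0.759
endloop
endfacet
facet normal -0.304 0.648 -0.698
outer loop
vertex -3.63 1.842 0.816
vertex -4.172 1.526 0.759
vertex -4.124 1.997 1.175
endloop
endfacet
facet normal 0.853 0.327 0.407
outer loop
vertex -3.236 1.494 1.165
vertex -3.546 1.978 1.426
vertex -3.488 1.434 1.741
endloop
endfacet
facet normal -0.152 0.896 0.418
outer loop
vertex -3.546 1.978 1.426
vertex -4.124 1.997 1.175
vertex -4.037 1.745 1.747
endloop
endfacet
facet normal -0.860 0.384 -0.336
outer loop
vertex -4.124 1.997 1.175
vertex -4.172 1.526 0.759
vertex -4.424 1.466 1.335
endloop
endfacet
facet normal -0.293 -0.502 -0.813
outer loop
vertex -4.172 1.526 0.759
vertex -3.623 1.215 0.753
vertex -4.114 0.982 1.074
endloop
endfacet
facet normal 0.765 -0.539 -0.354
outer loop
vertex -3.623 1.215 0.753
vertex -3.236 1.494 1.165
vertex -3.536 0.963 1.325
endloop
endfacet
facet normal -0.046 -0.100 0.994
outer loop
vertex -4.03 1.118 1.684
vertex -3.488 1.434 1.741
vertex -4.037 1.745 1.747
endloop
endfacet
facet normal -0.699 -0.079 0.710
outer loop
vertex -4.03 1.118 1.684
vertex -4.037 1.745 1.747
vertex -4.424 1.466 1.335
endloop
endfacet
facet normal -0.753 -0.612 0.240
outer loop
vertex -4.03 1.118 1.684
vertex -4.424 1.466 1.335
vertex -4.114 0.982 1.074
endloop
endfacet
facet normal -0.133 -0.963 0.233
outer loop
vertex -4.03 1.118 1.684
vertex -4.114 0.982 1.074
vertex -3.536 0.963 1.325
endloop
endfacet
facet normal 0.304 -0.648 0.698
outer loop
vertex -4.03 1.118 1.684
vertex -3.536 0.963 1.325
vertex -3.488 1.434 1.741
endloop
endfacet
facet normal 0.293 0.502 0.813
outer loop
vertex -4.037 1.745 1.747
vertex -3.488 1.434 1.741
vertex -3.546 1.978 1.426
endloop
endfacet
facet normal -0.765 0.539 0.354
outer loop
vertex -4.424 1.466 1.335
vertex -4.037 1.745 1.747
vertex -4.124 1.997 1.175
endloop
endfacet
facet normal -0.853 -0.327 -0.407
outer loop
vertex -4.114 0.982 1.074
vertex -4.424 1.466 1.335
vertex -4.172 1.526 0.759
endloop
endfacet
facet normal 0.152 -0.896 -0.418
outer loop
vertex -3.536 0.963 1.325
vertex -4.114 0.982 1.074
vertex -3.623 1.215 0.753
endloop
endfacet
facet normal 0.860 -0.384 0.336
outer loop
vertex -3.488 1.434 1.741
vertex -3.536 0.963 1.325
vertex -3.236 1.494 1.165
endloop
endfacet
facet normal -0.515 -0.617 -0.595
outer loop
vertex 1.352 -1.29 2.896
vertex -0.05 -1.268 4.087
vertex 0.987 -0.559 2.453
endloop
endfacet
facet normal 0.762 -0.012 -0.647
outer loop
vertex 1.61 0.188 3.173
vertex 1.352 -1.29 2.896
vertex 0.987 -0.559 2.453
endloop
endfacet
facet normal -0.515 -0.617 -0.595
outer loop
vertex 0.987 -0.559 2.453
vertex -0.05 -1.268 4.087
vertex -0.415 -0.537 3.644
endloop
endfacet
facet normal -0.392 0.787 -0.477
outer loop
vertex -0.415 -0.537 3.644
vertex 1.61 0.188 3.173
vertex 0.987 -0.559 2.453
endloop
endfacet
facet normal 0.392 -0.787 0.477
outer loop
vertex 1.352 -1.29 2.896
vertex 0.573 -0.521 4.807
vertex -0.05 -1.268 4.087
endloop
endfacet
facet normal 0.762 -0.012 -0.647
outer loop
vertex 1.975 -0.543 3.616
vertex 1.352 -1.29 2.896
vertex 1.61 0.188 3.173
endloop
endfacet
facet normal 0.392 -0.787 0.477
outer loop
vertex 1.975 -0.543 3.616
vertex 0.573 -0.521 4.807
vertex 1.352 -1.29 2.896
endloop
endfacet
facet normal -0.762 0.012 0.647
outer loop
vertex -0.05 -1.268 4.087
vertex 0.573 -0.521 4.807
vertex -0.415 -0.537 3.644
endloop
endfacet
facet normal -0.392 0.787 -0.477
outer loop
vertex 0.208 0.21 4.364
vertex 1.61 0.188 3.173
vertex -0.415 -0.537 3.644
endloop
endfacet
facet normal -0.762 0.012 0.647
outer loop
vertex -0.415 -0.537 3.644
vertex 0.573 -0.521 4.807
vertex 0.208 0.21 4.364
endloop
endfacet
facet normal 0.515 0.617 0.595
outer loop
vertex 0.208 0.21 4.364
vertex 1.975 -0.543 3.616
vertex 1.61 0.188 3.173
endloop
endfacet
facet normal 0.515 0.617 0.595
outer loop
vertex 0.573 -0.521 4.807
vertex 1.975 -0.543 3.616
vertex 0.208 0.21 4.364
endloop
endfacet

endsolid


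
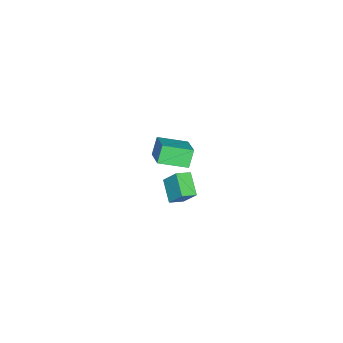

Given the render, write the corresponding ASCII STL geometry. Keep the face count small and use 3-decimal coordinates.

solid 
facet normal -0.522 0.032 0.853
outer loop
vertex -3.122 -3.466 -0.808
vertex -1.925 -2.63 -0.107
vertex -3.855 -1.994 -1.312
endloop
endfacet
facet normal -0.739 -0.516 -0.433
outer loop
vertex -3.255 -2.03 -2.293
vertex -3.122 -3.466 -0.808
vertex -3.855 -1.994 -1.312
endloop
endfacet
facet normal -0.522 0.032 0.853
outer loop
vertex -3.855 -1.994 -1.312
vertex -1.925 -2.63 -0.107
vertex -2.658 -1.157 -0.611
endloop
endfacet
facet normal -0.427 0.856 -0.293
outer loop
vertex -2.658 -1.157 -0.611
vertex -3.255 -2.03 -2.293
vertex -3.855 -1.994 -1.312
endloop
endfacet
facet normal 0.427 -0.856 0.292
outer loop
vertex -3.122 -3.466 -0.808
vertex -1.325 -2.666 -1.088
vertex -1.925 -2.63 -0.107
endloop
endfacet
facet normal -0.739 -0.516 -0.433
outer loop
vertex -2.522 -3.503 -1.789
vertex -3.122 -3.466 -0.808
vertex -3.255 -2.03 -2.293
endloop
endfacet
facet normal 0.427 -0.856 0.293
outer loop
vertex -2.522 -3.503 -1.789
vertex -1.325 -2.666 -1.088
vertex -3.122 -3.466 -0.808
endloop
endfacet
facet normal 0.739 0.516 0.433
outer loop
vertex -1.925 -2.63 -0.107
vertex -1.325 -2.666 -1.088
vertex -2.658 -1.157 -0.611
endloop
endfacet
facet normal -0.426 0.856 -0.293
outer loop
vertex -2.058 -1.194 -1.592
vertex -3.255 -2.03 -2.293
vertex -2.658 -1.157 -0.611
endloop
endfacet
facet normal 0.739 0.516 0.433
outer loop
vertex -2.658 -1.157 -0.611
vertex -1.325 -2.666 -1.088
vertex -2.058 -1.194 -1.592
endloop
endfacet
facet normal 0.522 -0.032 -0.853
outer loop
vertex -2.058 -1.194 -1.592
vertex -2.522 -3.503 -1.789
vertex -3.255 -2.03 -2.293
endloop
endfacet
facet normal 0.522 -0.032 -0.853
outer loop
vertex -1.325 -2.666 -1.088
vertex -2.522 -3.503 -1.789
vertex -2.058 -1.194 -1.592
endloop
endfacet
facet normal -0.715 0.611 -0.340
outer loop
vertex 2.925 0.28 2.873
vertex 3.088 1.028 3.874
vertex 3.839 0.978 2.204
endloop
endfacet
facet normal -0.128 -0.593 -0.795
outer loop
vertex 4.432 0.472 2.486
vertex 2.925 0.28 2.873
vertex 3.839 0.978 2.204
endloop
endfacet
facet normal -0.716 0.610 -0.340
outer loop
vertex 3.839 0.978 2.204
vertex 3.088 1.028 3.874
vertex 4.001 1.726 3.205
endloop
endfacet
facet normal 0.687 0.525 -0.503
outer loop
vertex 4.001 1.726 3.205
vertex 4.432 0.472 2.486
vertex 3.839 0.978 2.204
endloop
endfacet
facet normal -0.687 -0.524 0.504
outer loop
vertex 2.925 0.28 2.873
vertex 3.681 0.522 4.156
vertex 3.088 1.028 3.874
endloop
endfacet
facet normal -0.128 -0.594 -0.795
outer loop
vertex 3.519 -0.226 3.155
vertex 2.925 0.28 2.873
vertex 4.432 0.472 2.486
endloop
endfacet
facet normal -0.686 -0.525 0.503
outer loop
vertex 3.519 -0.226 3.155
vertex 3.681 0.522 4.156
vertex 2.925 0.28 2.873
endloop
endfacet
facet normal 0.129 0.593 0.795
outer loop
vertex 3.088 1.028 3.874
vertex 3.681 0.522 4.156
vertex 4.001 1.726 3.205
endloop
endfacet
facet normal 0.686 0.525 -0.504
outer loop
vertex 4.595 1.22 3.487
vertex 4.432 0.472 2.486
vertex 4.001 1.726 3.205
endloop
endfacet
facet normal 0.128 0.593 0.795
outer loop
vertex 4.001 1.726 3.205
vertex 3.681 0.522 4.156
vertex 4.595 1.22 3.487
endloop
endfacet
facet normal 0.716 -0.610 0.340
outer loop
vertex 4.595 1.22 3.487
vertex 3.519 -0.226 3.155
vertex 4.432 0.472 2.486
endloop
endfacet
facet normal 0.715 -0.610 0.340
outer loop
vertex 3.681 0.522 4.156
vertex 3.519 -0.226 3.155
vertex 4.595 1.22 3.487
endloop
endfacet

endsolid


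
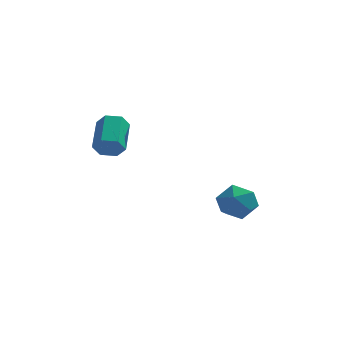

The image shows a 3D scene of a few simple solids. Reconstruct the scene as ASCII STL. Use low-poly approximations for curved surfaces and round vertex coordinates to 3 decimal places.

solid 
facet normal 0.035 -0.880 -0.473
outer loop
vertex -2.585 0.369 0.209
vertex -2.914 -0.002 0.875
vertex -3.409 0.298 0.28
endloop
endfacet
facet normal -0.116 0.467 -0.877
outer loop
vertex -2.585 0.369 0.209
vertex -3.409 0.298 0.28
vertex -2.658 2.173 1.179
endloop
endfacet
facet normal -0.116 0.467 -0.877
outer loop
vertex -2.658 2.173 1.179
vertex -3.409 0.298 0.28
vertex -3.481 2.102 1.25
endloop
endfacet
facet normal -0.035 0.880 0.473
outer loop
vertex -2.658 2.173 1.179
vertex -3.481 2.102 1.25
vertex -2.986 1.802 1.845
endloop
endfacet
facet normal 0.035 -0.880 -0.473
outer loop
vertex -3.409 0.298 0.28
vertex -2.914 -0.002 0.875
vertex -3.738 -0.073 0.946
endloop
endfacet
facet normal -0.917 0.159 -0.364
outer loop
vertex -3.409 0.298 0.28
vertex -3.738 -0.073 0.946
vertex -3.481 2.102 1.25
endloop
endfacet
facet normal -0.917 0.159 -0.364
outer loop
vertex -3.481 2.102 1.25
vertex -3.738 -0.073 0.946
vertex -3.81 1.731 1.916
endloop
endfacet
facet normal -0.035 0.880 0.473
outer loop
vertex -3.481 2.102 1.25
vertex -3.81 1.731 1.916
vertex -2.986 1.802 1.845
endloop
endfacet
facet normal 0.035 -0.880 -0.473
outer loop
vertex -3.738 -0.073 0.946
vertex -2.914 -0.002 0.875
vertex -3.242 -0.373 1.541
endloop
endfacet
facet normal -0.801 -0.308 0.513
outer loop
vertex -3.738 -0.073 0.946
vertex -3.242 -0.373 1.541
vertex -3.81 1.731 1.916
endloop
endfacet
facet normal -0.802 -0.308 0.512
outer loop
vertex -3.81 1.731 1.916
vertex -3.242 -0.373 1.541
vertex -3.315 1.431 2.511
endloop
endfacet
facet normal -0.035 0.880 0.473
outer loop
vertex -3.81 1.731 1.916
vertex -3.315 1.431 2.511
vertex -2.986 1.802 1.845
endloop
endfacet
facet normal 0.035 -0.880 -0.473
outer loop
vertex -3.242 -0.373 1.541
vertex -2.914 -0.002 0.875
vertex -2.419 -0.302 1.47
endloop
endfacet
facet normal 0.116 -0.467 0.877
outer loop
vertex -3.242 -0.373 1.541
vertex -2.419 -0.302 1.47
vertex -3.315 1.431 2.511
endloop
endfacet
facet normal 0.116 -0.467 0.877
outer loop
vertex -3.315 1.431 2.511
vertex -2.419 -0.302 1.47
vertex -2.491 1.502 2.44
endloop
endfacet
facet normal -0.035 0.880 0.473
outer loop
vertex -3.315 1.431 2.511
vertex -2.491 1.502 2.44
vertex -2.986 1.802 1.845
endloop
endfacet
facet normal 0.035 -0.880 -0.473
outer loop
vertex -2.419 -0.302 1.47
vertex -2.914 -0.002 0.875
vertex -2.09 0.069 0.804
endloop
endfacet
facet normal 0.917 -0.159 0.364
outer loop
vertex -2.419 -0.302 1.47
vertex -2.09 0.069 0.804
vertex -2.491 1.502 2.44
endloop
endfacet
facet normal 0.917 -0.159 0.364
outer loop
vertex -2.491 1.502 2.44
vertex -2.09 0.069 0.804
vertex -2.162 1.873 1.774
endloop
endfacet
facet normal -0.035 0.880 0.473
outer loop
vertex -2.491 1.502 2.44
vertex -2.162 1.873 1.774
vertex -2.986 1.802 1.845
endloop
endfacet
facet normal 0.035 -0.880 -0.473
outer loop
vertex -2.09 0.069 0.804
vertex -2.914 -0.002 0.875
vertex -2.585 0.369 0.209
endloop
endfacet
facet normal 0.802 0.307 -0.512
outer loop
vertex -2.09 0.069 0.804
vertex -2.585 0.369 0.209
vertex -2.162 1.873 1.774
endloop
endfacet
facet normal 0.801 0.308 -0.513
outer loop
vertex -2.162 1.873 1.774
vertex -2.585 0.369 0.209
vertex -2.658 2.173 1.179
endloop
endfacet
facet normal -0.035 0.880 0.473
outer loop
vertex -2.162 1.873 1.774
vertex -2.658 2.173 1.179
vertex -2.986 1.802 1.845
endloop
endfacet
facet normal 0.364 0.408 0.838
outer loop
vertex 3.81 0.918 -2.04
vertex 3.111 0.233 -1.403
vertex 4.181 -0.132 -1.69
endloop
endfacet
facet normal 0.855 0.409 0.320
outer loop
vertex 3.81 0.918 -2.04
vertex 4.181 -0.132 -1.69
vertex 4.41 0.237 -2.774
endloop
endfacet
facet normal 0.590 0.773 -0.235
outer loop
vertex 3.81 0.918 -2.04
vertex 4.41 0.237 -2.774
vertex 3.481 0.83 -3.156
endloop
endfacet
facet normal -0.065 0.996 -0.059
outer loop
vertex 3.81 0.918 -2.04
vertex 3.481 0.83 -3.156
vertex 2.678 0.828 -2.309
endloop
endfacet
facet normal -0.205 0.770 0.604
outer loop
vertex 3.81 0.918 -2.04
vertex 2.678 0.828 -2.309
vertex 3.111 0.233 -1.403
endloop
endfacet
facet normal 0.958 -0.266 0.112
outer loop
vertex 4.41 0.237 -2.774
vertex 4.181 -0.132 -1.69
vertex 4.082 -0.868 -2.591
endloop
endfacet
facet normal 0.163 -0.269 0.949
outer loop
vertex 4.181 -0.132 -1.69
vertex 3.111 0.233 -1.403
vertex 3.279 -0.87 -1.744
endloop
endfacet
facet normal -0.756 0.319 0.571
outer loop
vertex 3.111 0.233 -1.403
vertex 2.678 0.828 -2.309
vertex 2.35 -0.277 -2.126
endloop
endfacet
facet normal -0.530 0.684 -0.501
outer loop
vertex 2.678 0.828 -2.309
vertex 3.481 0.83 -3.156
vertex 2.579 0.092 -3.21
endloop
endfacet
facet normal 0.529 0.323 -0.785
outer loop
vertex 3.481 0.83 -3.156
vertex 4.41 0.237 -2.774
vertex 3.649 -0.273 -3.497
endloop
endfacet
facet normal 0.065 -0.996 0.059
outer loop
vertex 2.95 -0.958 -2.86
vertex 4.082 -0.868 -2.591
vertex 3.279 -0.87 -1.744
endloop
endfacet
facet normal -0.590 -0.773 0.235
outer loop
vertex 2.95 -0.958 -2.86
vertex 3.279 -0.87 -1.744
vertex 2.35 -0.277 -2.126
endloop
endfacet
facet normal -0.855 -0.409 -0.320
outer loop
vertex 2.95 -0.958 -2.86
vertex 2.35 -0.277 -2.126
vertex 2.579 0.092 -3.21
endloop
endfacet
facet normal -0.364 -0.408 -0.838
outer loop
vertex 2.95 -0.958 -2.86
vertex 2.579 0.092 -3.21
vertex 3.649 -0.273 -3.497
endloop
endfacet
facet normal 0.205 -0.770 -0.604
outer loop
vertex 2.95 -0.958 -2.86
vertex 3.649 -0.273 -3.497
vertex 4.082 -0.868 -2.591
endloop
endfacet
facet normal 0.530 -0.684 0.501
outer loop
vertex 3.279 -0.87 -1.744
vertex 4.082 -0.868 -2.591
vertex 4.181 -0.132 -1.69
endloop
endfacet
facet normal -0.529 -0.323 0.785
outer loop
vertex 2.35 -0.277 -2.126
vertex 3.279 -0.87 -1.744
vertex 3.111 0.233 -1.403
endloop
endfacet
facet normal -0.958 0.266 -0.112
outer loop
vertex 2.579 0.092 -3.21
vertex 2.35 -0.277 -2.126
vertex 2.678 0.828 -2.309
endloop
endfacet
facet normal -0.163 0.269 -0.949
outer loop
vertex 3.649 -0.273 -3.497
vertex 2.579 0.092 -3.21
vertex 3.481 0.83 -3.156
endloop
endfacet
facet normal 0.756 -0.319 -0.571
outer loop
vertex 4.082 -0.868 -2.591
vertex 3.649 -0.273 -3.497
vertex 4.41 0.237 -2.774
endloop
endfacet

endsolid


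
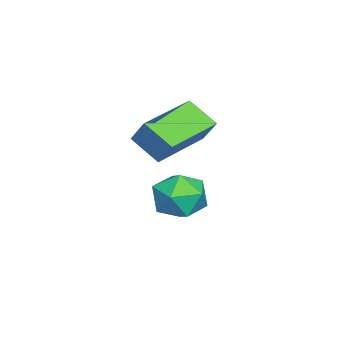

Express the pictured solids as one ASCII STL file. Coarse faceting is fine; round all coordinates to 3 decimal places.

solid 
facet normal -0.334 -0.487 -0.807
outer loop
vertex -0.09 1.124 3.505
vertex -1.799 1.923 3.73
vertex 0.222 1.974 2.863
endloop
endfacet
facet normal 0.900 -0.420 -0.118
outer loop
vertex 0.539 2.437 3.63
vertex -0.09 1.124 3.505
vertex 0.222 1.974 2.863
endloop
endfacet
facet normal -0.334 -0.487 -0.807
outer loop
vertex 0.222 1.974 2.863
vertex -1.799 1.923 3.73
vertex -1.487 2.773 3.088
endloop
endfacet
facet normal 0.282 0.765 -0.579
outer loop
vertex -1.487 2.773 3.088
vertex 0.539 2.437 3.63
vertex 0.222 1.974 2.863
endloop
endfacet
facet normal -0.282 -0.765 0.579
outer loop
vertex -0.09 1.124 3.505
vertex -1.482 2.386 4.497
vertex -1.799 1.923 3.73
endloop
endfacet
facet normal 0.900 -0.420 -0.118
outer loop
vertex 0.227 1.587 4.272
vertex -0.09 1.124 3.505
vertex 0.539 2.437 3.63
endloop
endfacet
facet normal -0.282 -0.765 0.579
outer loop
vertex 0.227 1.587 4.272
vertex -1.482 2.386 4.497
vertex -0.09 1.124 3.505
endloop
endfacet
facet normal -0.900 0.420 0.118
outer loop
vertex -1.799 1.923 3.73
vertex -1.482 2.386 4.497
vertex -1.487 2.773 3.088
endloop
endfacet
facet normal 0.282 0.765 -0.579
outer loop
vertex -1.17 3.236 3.855
vertex 0.539 2.437 3.63
vertex -1.487 2.773 3.088
endloop
endfacet
facet normal -0.900 0.420 0.118
outer loop
vertex -1.487 2.773 3.088
vertex -1.482 2.386 4.497
vertex -1.17 3.236 3.855
endloop
endfacet
facet normal 0.334 0.487 0.807
outer loop
vertex -1.17 3.236 3.855
vertex 0.227 1.587 4.272
vertex 0.539 2.437 3.63
endloop
endfacet
facet normal 0.334 0.487 0.807
outer loop
vertex -1.482 2.386 4.497
vertex 0.227 1.587 4.272
vertex -1.17 3.236 3.855
endloop
endfacet
facet normal -0.543 0.074 0.837
outer loop
vertex -1.981 2.644 1.194
vertex -2.057 1.744 1.224
vertex -1.365 2.153 1.637
endloop
endfacet
facet normal -0.078 0.612 0.787
outer loop
vertex -1.981 2.644 1.194
vertex -1.365 2.153 1.637
vertex -1.103 2.848 1.122
endloop
endfacet
facet normal -0.209 0.961 0.179
outer loop
vertex -1.981 2.644 1.194
vertex -1.103 2.848 1.122
vertex -1.634 2.869 0.39
endloop
endfacet
facet normal -0.755 0.639 -0.147
outer loop
vertex -1.981 2.644 1.194
vertex -1.634 2.869 0.39
vertex -2.223 2.187 0.453
endloop
endfacet
facet normal -0.962 0.090 0.259
outer loop
vertex -1.981 2.644 1.194
vertex -2.223 2.187 0.453
vertex -2.057 1.744 1.224
endloop
endfacet
facet normal 0.579 0.333 0.744
outer loop
vertex -1.103 2.848 1.122
vertex -1.365 2.153 1.637
vertex -0.637 2.073 1.107
endloop
endfacet
facet normal -0.175 -0.537 0.825
outer loop
vertex -1.365 2.153 1.637
vertex -2.057 1.744 1.224
vertex -1.226 1.391 1.17
endloop
endfacet
facet normal -0.853 -0.511 -0.110
outer loop
vertex -2.057 1.744 1.224
vertex -2.223 2.187 0.453
vertex -1.757 1.412 0.438
endloop
endfacet
facet normal -0.518 0.376 -0.768
outer loop
vertex -2.223 2.187 0.453
vertex -1.634 2.869 0.39
vertex -1.495 2.107 -0.077
endloop
endfacet
facet normal 0.366 0.899 -0.240
outer loop
vertex -1.634 2.869 0.39
vertex -1.103 2.848 1.122
vertex -0.803 2.516 0.336
endloop
endfacet
facet normal 0.755 -0.639 0.147
outer loop
vertex -0.879 1.616 0.366
vertex -0.637 2.073 1.107
vertex -1.226 1.391 1.17
endloop
endfacet
facet normal 0.209 -0.961 -0.179
outer loop
vertex -0.879 1.616 0.366
vertex -1.226 1.391 1.17
vertex -1.757 1.412 0.438
endloop
endfacet
facet normal 0.078 -0.612 -0.787
outer loop
vertex -0.879 1.616 0.366
vertex -1.757 1.412 0.438
vertex -1.495 2.107 -0.077
endloop
endfacet
facet normal 0.543 -0.074 -0.837
outer loop
vertex -0.879 1.616 0.366
vertex -1.495 2.107 -0.077
vertex -0.803 2.516 0.336
endloop
endfacet
facet normal 0.962 -0.090 -0.259
outer loop
vertex -0.879 1.616 0.366
vertex -0.803 2.516 0.336
vertex -0.637 2.073 1.107
endloop
endfacet
facet normal 0.518 -0.376 0.768
outer loop
vertex -1.226 1.391 1.17
vertex -0.637 2.073 1.107
vertex -1.365 2.153 1.637
endloop
endfacet
facet normal -0.366 -0.899 0.240
outer loop
vertex -1.757 1.412 0.438
vertex -1.226 1.391 1.17
vertex -2.057 1.744 1.224
endloop
endfacet
facet normal -0.579 -0.333 -0.744
outer loop
vertex -1.495 2.107 -0.077
vertex -1.757 1.412 0.438
vertex -2.223 2.187 0.453
endloop
endfacet
facet normal 0.175 0.537 -0.825
outer loop
vertex -0.803 2.516 0.336
vertex -1.495 2.107 -0.077
vertex -1.634 2.869 0.39
endloop
endfacet
facet normal 0.853 0.511 0.110
outer loop
vertex -0.637 2.073 1.107
vertex -0.803 2.516 0.336
vertex -1.103 2.848 1.122
endloop
endfacet

endsolid


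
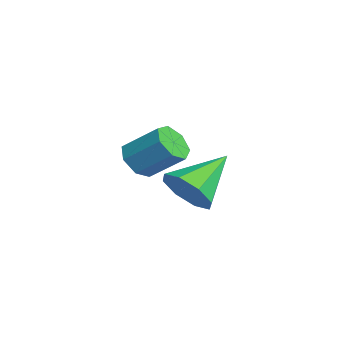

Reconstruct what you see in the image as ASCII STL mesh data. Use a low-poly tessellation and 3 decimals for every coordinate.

solid 
facet normal -0.389 -0.678 -0.624
outer loop
vertex 0.759 -1.528 -1.661
vertex 0.372 -1.821 -1.102
vertex 0.174 -1.28 -1.566
endloop
endfacet
facet normal 0.141 0.626 -0.767
outer loop
vertex 0.759 -1.528 -1.661
vertex 0.174 -1.28 -1.566
vertex 1.335 -0.526 -0.737
endloop
endfacet
facet normal 0.142 0.625 -0.767
outer loop
vertex 1.335 -0.526 -0.737
vertex 0.174 -1.28 -1.566
vertex 0.75 -0.277 -0.642
endloop
endfacet
facet normal 0.390 0.677 0.625
outer loop
vertex 1.335 -0.526 -0.737
vertex 0.75 -0.277 -0.642
vertex 0.948 -0.819 -0.178
endloop
endfacet
facet normal -0.389 -0.678 -0.624
outer loop
vertex 0.174 -1.28 -1.566
vertex 0.372 -1.821 -1.102
vertex -0.261 -1.439 -1.122
endloop
endfacet
facet normal -0.624 0.692 -0.363
outer loop
vertex 0.174 -1.28 -1.566
vertex -0.261 -1.439 -1.122
vertex 0.75 -0.277 -0.642
endloop
endfacet
facet normal -0.624 0.692 -0.363
outer loop
vertex 0.75 -0.277 -0.642
vertex -0.261 -1.439 -1.122
vertex 0.315 -0.436 -0.198
endloop
endfacet
facet normal 0.390 0.677 0.624
outer loop
vertex 0.75 -0.277 -0.642
vertex 0.315 -0.436 -0.198
vertex 0.948 -0.819 -0.178
endloop
endfacet
facet normal -0.389 -0.677 -0.625
outer loop
vertex -0.261 -1.439 -1.122
vertex 0.372 -1.821 -1.102
vertex -0.22 -1.886 -0.663
endloop
endfacet
facet normal -0.919 0.238 0.314
outer loop
vertex -0.261 -1.439 -1.122
vertex -0.22 -1.886 -0.663
vertex 0.315 -0.436 -0.198
endloop
endfacet
facet normal -0.919 0.238 0.314
outer loop
vertex 0.315 -0.436 -0.198
vertex -0.22 -1.886 -0.663
vertex 0.356 -0.883 0.261
endloop
endfacet
facet normal 0.390 0.677 0.624
outer loop
vertex 0.315 -0.436 -0.198
vertex 0.356 -0.883 0.261
vertex 0.948 -0.819 -0.178
endloop
endfacet
facet normal -0.389 -0.678 -0.624
outer loop
vertex -0.22 -1.886 -0.663
vertex 0.372 -1.821 -1.102
vertex 0.267 -2.284 -0.534
endloop
endfacet
facet normal -0.523 -0.395 0.755
outer loop
vertex -0.22 -1.886 -0.663
vertex 0.267 -2.284 -0.534
vertex 0.356 -0.883 0.261
endloop
endfacet
facet normal -0.524 -0.395 0.755
outer loop
vertex 0.356 -0.883 0.261
vertex 0.267 -2.284 -0.534
vertex 0.843 -1.282 0.39
endloop
endfacet
facet normal 0.390 0.677 0.624
outer loop
vertex 0.356 -0.883 0.261
vertex 0.843 -1.282 0.39
vertex 0.948 -0.819 -0.178
endloop
endfacet
facet normal -0.390 -0.677 -0.624
outer loop
vertex 0.267 -2.284 -0.534
vertex 0.372 -1.821 -1.102
vertex 0.833 -2.334 -0.833
endloop
endfacet
facet normal 0.267 -0.732 0.627
outer loop
vertex 0.267 -2.284 -0.534
vertex 0.833 -2.334 -0.833
vertex 0.843 -1.282 0.39
endloop
endfacet
facet normal 0.268 -0.731 0.627
outer loop
vertex 0.843 -1.282 0.39
vertex 0.833 -2.334 -0.833
vertex 1.409 -1.331 0.091
endloop
endfacet
facet normal 0.388 0.678 0.624
outer loop
vertex 0.843 -1.282 0.39
vertex 1.409 -1.331 0.091
vertex 0.948 -0.819 -0.178
endloop
endfacet
facet normal -0.390 -0.677 -0.624
outer loop
vertex 0.833 -2.334 -0.833
vertex 0.372 -1.821 -1.102
vertex 1.052 -1.998 -1.335
endloop
endfacet
facet normal 0.856 -0.517 0.027
outer loop
vertex 0.833 -2.334 -0.833
vertex 1.052 -1.998 -1.335
vertex 1.409 -1.331 0.091
endloop
endfacet
facet normal 0.856 -0.517 0.027
outer loop
vertex 1.409 -1.331 0.091
vertex 1.052 -1.998 -1.335
vertex 1.628 -0.995 -0.411
endloop
endfacet
facet normal 0.389 0.678 0.624
outer loop
vertex 1.409 -1.331 0.091
vertex 1.628 -0.995 -0.411
vertex 0.948 -0.819 -0.178
endloop
endfacet
facet normal -0.390 -0.676 -0.625
outer loop
vertex 1.052 -1.998 -1.335
vertex 0.372 -1.821 -1.102
vertex 0.759 -1.528 -1.661
endloop
endfacet
facet normal 0.800 0.087 -0.593
outer loop
vertex 1.052 -1.998 -1.335
vertex 0.759 -1.528 -1.661
vertex 1.628 -0.995 -0.411
endloop
endfacet
facet normal 0.800 0.087 -0.593
outer loop
vertex 1.628 -0.995 -0.411
vertex 0.759 -1.528 -1.661
vertex 1.335 -0.526 -0.737
endloop
endfacet
facet normal 0.389 0.677 0.624
outer loop
vertex 1.628 -0.995 -0.411
vertex 1.335 -0.526 -0.737
vertex 0.948 -0.819 -0.178
endloop
endfacet
facet normal 0.455 -0.728 -0.512
outer loop
vertex 4.592 -0.44 -1.032
vertex 3.863 -0.998 -0.886
vertex 4.101 -0.386 -1.545
endloop
endfacet
facet normal 0.321 0.923 -0.210
outer loop
vertex 4.592 -0.44 -1.032
vertex 4.101 -0.386 -1.545
vertex 3.017 0.358 0.066
endloop
endfacet
facet normal 0.455 -0.728 -0.512
outer loop
vertex 4.101 -0.386 -1.545
vertex 3.863 -0.998 -0.886
vertex 3.471 -0.691 -1.671
endloop
endfacet
facet normal -0.273 0.790 -0.549
outer loop
vertex 4.101 -0.386 -1.545
vertex 3.471 -0.691 -1.671
vertex 3.017 0.358 0.066
endloop
endfacet
facet normal 0.455 -0.729 -0.512
outer loop
vertex 3.471 -0.691 -1.671
vertex 3.863 -0.998 -0.886
vertex 3.07 -1.175 -1.338
endloop
endfacet
facet normal -0.817 0.374 -0.439
outer loop
vertex 3.471 -0.691 -1.671
vertex 3.07 -1.175 -1.338
vertex 3.017 0.358 0.066
endloop
endfacet
facet normal 0.455 -0.728 -0.513
outer loop
vertex 3.07 -1.175 -1.338
vertex 3.863 -0.998 -0.886
vertex 3.134 -1.556 -0.74
endloop
endfacet
facet normal -0.995 -0.083 0.053
outer loop
vertex 3.07 -1.175 -1.338
vertex 3.134 -1.556 -0.74
vertex 3.017 0.358 0.066
endloop
endfacet
facet normal 0.455 -0.729 -0.511
outer loop
vertex 3.134 -1.556 -0.74
vertex 3.863 -0.998 -0.886
vertex 3.625 -1.609 -0.227
endloop
endfacet
facet normal -0.702 -0.312 0.640
outer loop
vertex 3.134 -1.556 -0.74
vertex 3.625 -1.609 -0.227
vertex 3.017 0.358 0.066
endloop
endfacet
facet normal 0.454 -0.729 -0.512
outer loop
vertex 3.625 -1.609 -0.227
vertex 3.863 -0.998 -0.886
vertex 4.255 -1.305 -0.101
endloop
endfacet
facet normal -0.109 -0.179 0.978
outer loop
vertex 3.625 -1.609 -0.227
vertex 4.255 -1.305 -0.101
vertex 3.017 0.358 0.066
endloop
endfacet
facet normal 0.455 -0.728 -0.512
outer loop
vertex 4.255 -1.305 -0.101
vertex 3.863 -0.998 -0.886
vertex 4.656 -0.82 -0.434
endloop
endfacet
facet normal 0.435 0.237 0.869
outer loop
vertex 4.255 -1.305 -0.101
vertex 4.656 -0.82 -0.434
vertex 3.017 0.358 0.066
endloop
endfacet
facet normal 0.455 -0.729 -0.512
outer loop
vertex 4.656 -0.82 -0.434
vertex 3.863 -0.998 -0.886
vertex 4.592 -0.44 -1.032
endloop
endfacet
facet normal 0.614 0.694 0.376
outer loop
vertex 4.656 -0.82 -0.434
vertex 4.592 -0.44 -1.032
vertex 3.017 0.358 0.066
endloop
endfacet

endsolid


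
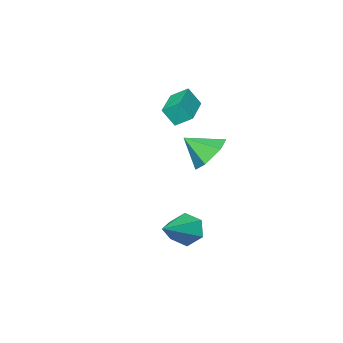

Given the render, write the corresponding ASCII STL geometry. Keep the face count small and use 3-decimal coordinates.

solid 
facet normal -0.860 -0.264 -0.436
outer loop
vertex 0.46 1.871 -3.154
vertex 0.203 1.521 -2.435
vertex 0.035 2.329 -2.593
endloop
endfacet
facet normal 0.347 0.838 -0.421
outer loop
vertex 0.46 1.871 -3.154
vertex 0.035 2.329 -2.593
vertex 1.957 2.059 -1.545
endloop
endfacet
facet normal -0.860 -0.264 -0.437
outer loop
vertex 0.035 2.329 -2.593
vertex 0.203 1.521 -2.435
vertex -0.223 1.979 -1.874
endloop
endfacet
facet normal -0.095 0.908 0.408
outer loop
vertex 0.035 2.329 -2.593
vertex -0.223 1.979 -1.874
vertex 1.957 2.059 -1.545
endloop
endfacet
facet normal -0.860 -0.264 -0.437
outer loop
vertex -0.223 1.979 -1.874
vertex 0.203 1.521 -2.435
vertex -0.055 1.171 -1.717
endloop
endfacet
facet normal -0.153 0.158 0.976
outer loop
vertex -0.223 1.979 -1.874
vertex -0.055 1.171 -1.717
vertex 1.957 2.059 -1.545
endloop
endfacet
facet normal -0.860 -0.263 -0.437
outer loop
vertex -0.055 1.171 -1.717
vertex 0.203 1.521 -2.435
vertex 0.37 0.713 -2.278
endloop
endfacet
facet normal 0.231 -0.661 0.714
outer loop
vertex -0.055 1.171 -1.717
vertex 0.37 0.713 -2.278
vertex 1.957 2.059 -1.545
endloop
endfacet
facet normal -0.860 -0.263 -0.437
outer loop
vertex 0.37 0.713 -2.278
vertex 0.203 1.521 -2.435
vertex 0.628 1.063 -2.997
endloop
endfacet
facet normal 0.673 -0.731 -0.114
outer loop
vertex 0.37 0.713 -2.278
vertex 0.628 1.063 -2.997
vertex 1.957 2.059 -1.545
endloop
endfacet
facet normal -0.861 -0.264 -0.436
outer loop
vertex 0.628 1.063 -2.997
vertex 0.203 1.521 -2.435
vertex 0.46 1.871 -3.154
endloop
endfacet
facet normal 0.731 0.019 -0.682
outer loop
vertex 0.628 1.063 -2.997
vertex 0.46 1.871 -3.154
vertex 1.957 2.059 -1.545
endloop
endfacet
facet normal -0.485 0.623 -0.613
outer loop
vertex -2.67 -1.046 -0.906
vertex -3.345 -0.835 -0.158
vertex -2.491 -0.267 -0.256
endloop
endfacet
facet normal 0.984 -0.154 -0.086
outer loop
vertex -2.67 -1.046 -0.906
vertex -2.491 -0.267 -0.256
vertex -2.635 -1.745 0.738
endloop
endfacet
facet normal -0.485 0.623 -0.613
outer loop
vertex -2.491 -0.267 -0.256
vertex -3.345 -0.835 -0.158
vertex -3.167 -0.056 0.493
endloop
endfacet
facet normal 0.746 0.320 0.584
outer loop
vertex -2.491 -0.267 -0.256
vertex -3.167 -0.056 0.493
vertex -2.635 -1.745 0.738
endloop
endfacet
facet normal -0.486 0.623 -0.613
outer loop
vertex -3.167 -0.056 0.493
vertex -3.345 -0.835 -0.158
vertex -4.02 -0.625 0.591
endloop
endfacet
facet normal 0.015 0.148 0.989
outer loop
vertex -3.167 -0.056 0.493
vertex -4.02 -0.625 0.591
vertex -2.635 -1.745 0.738
endloop
endfacet
facet normal -0.486 0.623 -0.613
outer loop
vertex -4.02 -0.625 0.591
vertex -3.345 -0.835 -0.158
vertex -4.198 -1.404 -0.059
endloop
endfacet
facet normal -0.478 -0.496 0.725
outer loop
vertex -4.02 -0.625 0.591
vertex -4.198 -1.404 -0.059
vertex -2.635 -1.745 0.738
endloop
endfacet
facet normal -0.486 0.623 -0.613
outer loop
vertex -4.198 -1.404 -0.059
vertex -3.345 -0.835 -0.158
vertex -3.523 -1.614 -0.808
endloop
endfacet
facet normal -0.240 -0.969 0.056
outer loop
vertex -4.198 -1.404 -0.059
vertex -3.523 -1.614 -0.808
vertex -2.635 -1.745 0.738
endloop
endfacet
facet normal -0.485 0.623 -0.614
outer loop
vertex -3.523 -1.614 -0.808
vertex -3.345 -0.835 -0.158
vertex -2.67 -1.046 -0.906
endloop
endfacet
facet normal 0.491 -0.798 -0.350
outer loop
vertex -3.523 -1.614 -0.808
vertex -2.67 -1.046 -0.906
vertex -2.635 -1.745 0.738
endloop
endfacet
facet normal -0.802 -0.595 0.049
outer loop
vertex -4.59 -3.606 2.48
vertex -4.956 -3.184 1.615
vertex -4.144 -4.249 1.977
endloop
endfacet
facet normal 0.356 -0.410 0.840
outer loop
vertex -2.644 -3.136 1.885
vertex -4.59 -3.606 2.48
vertex -4.144 -4.249 1.977
endloop
endfacet
facet normal -0.802 -0.595 0.048
outer loop
vertex -4.144 -4.249 1.977
vertex -4.956 -3.184 1.615
vertex -4.51 -3.826 1.112
endloop
endfacet
facet normal 0.480 -0.691 -0.541
outer loop
vertex -4.51 -3.826 1.112
vertex -2.644 -3.136 1.885
vertex -4.144 -4.249 1.977
endloop
endfacet
facet normal -0.480 0.691 0.540
outer loop
vertex -4.59 -3.606 2.48
vertex -3.456 -2.071 1.523
vertex -4.956 -3.184 1.615
endloop
endfacet
facet normal 0.356 -0.411 0.840
outer loop
vertex -3.09 -2.494 2.388
vertex -4.59 -3.606 2.48
vertex -2.644 -3.136 1.885
endloop
endfacet
facet normal -0.479 0.691 0.541
outer loop
vertex -3.09 -2.494 2.388
vertex -3.456 -2.071 1.523
vertex -4.59 -3.606 2.48
endloop
endfacet
facet normal -0.356 0.410 -0.840
outer loop
vertex -4.956 -3.184 1.615
vertex -3.456 -2.071 1.523
vertex -4.51 -3.826 1.112
endloop
endfacet
facet normal 0.480 -0.692 -0.540
outer loop
vertex -3.01 -2.714 1.02
vertex -2.644 -3.136 1.885
vertex -4.51 -3.826 1.112
endloop
endfacet
facet normal -0.356 0.410 -0.840
outer loop
vertex -4.51 -3.826 1.112
vertex -3.456 -2.071 1.523
vertex -3.01 -2.714 1.02
endloop
endfacet
facet normal 0.802 0.595 -0.049
outer loop
vertex -3.01 -2.714 1.02
vertex -3.09 -2.494 2.388
vertex -2.644 -3.136 1.885
endloop
endfacet
facet normal 0.802 0.595 -0.049
outer loop
vertex -3.456 -2.071 1.523
vertex -3.09 -2.494 2.388
vertex -3.01 -2.714 1.02
endloop
endfacet

endsolid


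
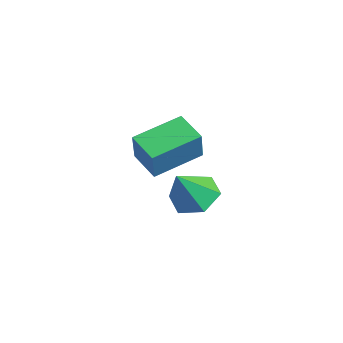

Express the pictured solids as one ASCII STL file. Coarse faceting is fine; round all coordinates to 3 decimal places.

solid 
facet normal -0.916 -0.211 0.342
outer loop
vertex 1.765 -5.086 1.454
vertex 1.509 -3.095 1.996
vertex 1.184 -4.788 0.082
endloop
endfacet
facet normal 0.124 -0.958 -0.260
outer loop
vertex 2.411 -4.505 -0.376
vertex 1.765 -5.086 1.454
vertex 1.184 -4.788 0.082
endloop
endfacet
facet normal -0.916 -0.211 0.342
outer loop
vertex 1.184 -4.788 0.082
vertex 1.509 -3.095 1.996
vertex 0.928 -2.796 0.624
endloop
endfacet
facet normal -0.382 0.197 -0.903
outer loop
vertex 0.928 -2.796 0.624
vertex 2.411 -4.505 -0.376
vertex 1.184 -4.788 0.082
endloop
endfacet
facet normal 0.382 -0.197 0.903
outer loop
vertex 1.765 -5.086 1.454
vertex 2.736 -2.812 1.538
vertex 1.509 -3.095 1.996
endloop
endfacet
facet normal 0.123 -0.958 -0.261
outer loop
vertex 2.992 -4.804 0.996
vertex 1.765 -5.086 1.454
vertex 2.411 -4.505 -0.376
endloop
endfacet
facet normal 0.382 -0.197 0.903
outer loop
vertex 2.992 -4.804 0.996
vertex 2.736 -2.812 1.538
vertex 1.765 -5.086 1.454
endloop
endfacet
facet normal -0.123 0.957 0.261
outer loop
vertex 1.509 -3.095 1.996
vertex 2.736 -2.812 1.538
vertex 0.928 -2.796 0.624
endloop
endfacet
facet normal -0.382 0.197 -0.903
outer loop
vertex 2.155 -2.514 0.166
vertex 2.411 -4.505 -0.376
vertex 0.928 -2.796 0.624
endloop
endfacet
facet normal -0.123 0.958 0.260
outer loop
vertex 0.928 -2.796 0.624
vertex 2.736 -2.812 1.538
vertex 2.155 -2.514 0.166
endloop
endfacet
facet normal 0.916 0.211 -0.342
outer loop
vertex 2.155 -2.514 0.166
vertex 2.992 -4.804 0.996
vertex 2.411 -4.505 -0.376
endloop
endfacet
facet normal 0.916 0.211 -0.342
outer loop
vertex 2.736 -2.812 1.538
vertex 2.992 -4.804 0.996
vertex 2.155 -2.514 0.166
endloop
endfacet
facet normal -0.220 0.510 -0.832
outer loop
vertex 0.431 -1.017 -3.302
vertex -0.261 -1.803 -3.601
vertex -0.614 -0.968 -2.996
endloop
endfacet
facet normal 0.261 0.530 0.807
outer loop
vertex 0.431 -1.017 -3.302
vertex -0.614 -0.968 -2.996
vertex 0.141 -2.737 -2.079
endloop
endfacet
facet normal -0.220 0.510 -0.832
outer loop
vertex -0.614 -0.968 -2.996
vertex -0.261 -1.803 -3.601
vertex -1.306 -1.755 -3.295
endloop
endfacet
facet normal -0.557 0.182 0.810
outer loop
vertex -0.614 -0.968 -2.996
vertex -1.306 -1.755 -3.295
vertex 0.141 -2.737 -2.079
endloop
endfacet
facet normal -0.220 0.510 -0.832
outer loop
vertex -1.306 -1.755 -3.295
vertex -0.261 -1.803 -3.601
vertex -0.954 -2.59 -3.9
endloop
endfacet
facet normal -0.717 -0.581 0.384
outer loop
vertex -1.306 -1.755 -3.295
vertex -0.954 -2.59 -3.9
vertex 0.141 -2.737 -2.079
endloop
endfacet
facet normal -0.220 0.510 -0.832
outer loop
vertex -0.954 -2.59 -3.9
vertex -0.261 -1.803 -3.601
vertex 0.091 -2.639 -4.206
endloop
endfacet
facet normal -0.060 -0.997 -0.045
outer loop
vertex -0.954 -2.59 -3.9
vertex 0.091 -2.639 -4.206
vertex 0.141 -2.737 -2.079
endloop
endfacet
facet normal -0.220 0.510 -0.832
outer loop
vertex 0.091 -2.639 -4.206
vertex -0.261 -1.803 -3.601
vertex 0.784 -1.852 -3.907
endloop
endfacet
facet normal 0.759 -0.650 -0.048
outer loop
vertex 0.091 -2.639 -4.206
vertex 0.784 -1.852 -3.907
vertex 0.141 -2.737 -2.079
endloop
endfacet
facet normal -0.220 0.510 -0.832
outer loop
vertex 0.784 -1.852 -3.907
vertex -0.261 -1.803 -3.601
vertex 0.431 -1.017 -3.302
endloop
endfacet
facet normal 0.919 0.114 0.378
outer loop
vertex 0.784 -1.852 -3.907
vertex 0.431 -1.017 -3.302
vertex 0.141 -2.737 -2.079
endloop
endfacet

endsolid
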